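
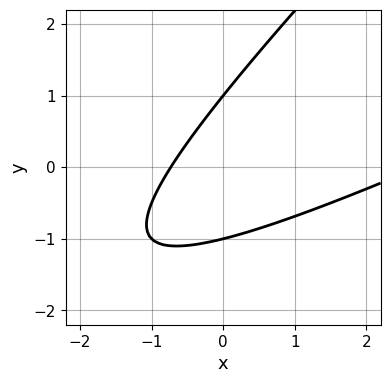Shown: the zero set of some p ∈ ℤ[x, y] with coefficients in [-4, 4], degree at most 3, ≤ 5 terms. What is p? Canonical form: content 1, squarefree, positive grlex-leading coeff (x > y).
x^2 - 3*x*y + 2*y^2 - 2*x - 2

1. deg p = 2. No degree-1 curve has this shape.
2. From the visible intercepts: among the integer gridlines, it crosses the y-axis at y ∈ {-1, 1}.
3. Assembling these constraints gives the stated polynomial.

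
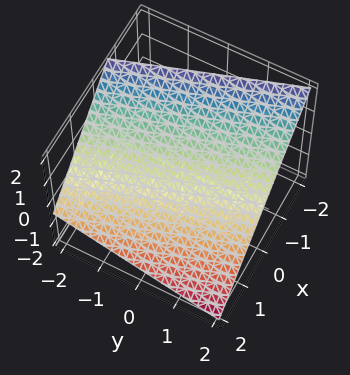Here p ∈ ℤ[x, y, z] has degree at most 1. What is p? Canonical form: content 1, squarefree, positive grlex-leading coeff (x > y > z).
3*x + y + 3*z - 2

First, deg p = 1.
Then, checking where it meets the axes: it crosses the y-axis at the gridline y = 2.
Finally, solving for integer coefficients yields p as stated.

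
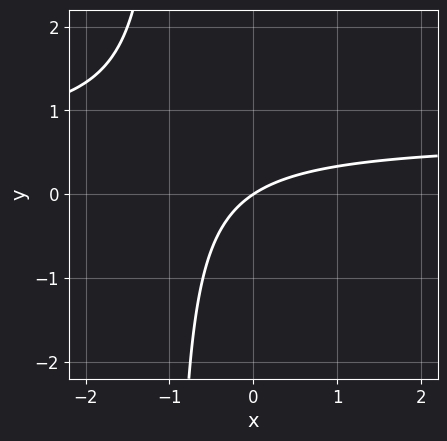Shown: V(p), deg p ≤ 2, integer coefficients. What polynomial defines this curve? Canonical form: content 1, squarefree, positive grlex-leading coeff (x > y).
3*x*y - 2*x + 3*y

Degree: a generic line meets the curve in up to 2 points, so deg p = 2.
Against the integer gridlines: it crosses the y-axis at the gridline y = 0; it crosses the x-axis at the gridline x = 0.
Putting this together gives p.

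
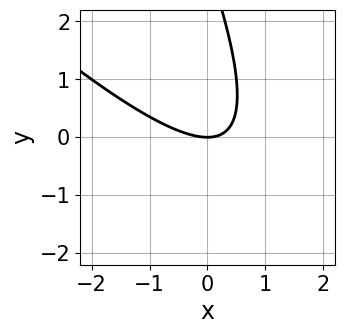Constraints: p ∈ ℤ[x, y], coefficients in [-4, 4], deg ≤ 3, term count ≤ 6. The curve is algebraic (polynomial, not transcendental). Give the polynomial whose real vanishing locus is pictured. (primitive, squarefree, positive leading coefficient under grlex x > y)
2*x^2 + 3*x*y + y^2 - 3*y

First, the degree is 2 — no degree-1 curve has this shape.
Next, from the axis intercepts and sections: it meets the x-axis at x = 0 (among the integer gridlines); it meets the y-axis at y = 0 (among the integer gridlines).
Finally, fitting integer coefficients to these (and the overall shape) gives p.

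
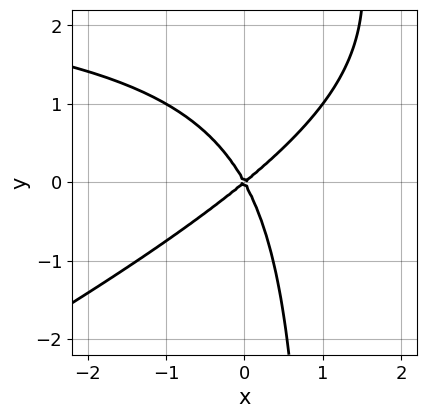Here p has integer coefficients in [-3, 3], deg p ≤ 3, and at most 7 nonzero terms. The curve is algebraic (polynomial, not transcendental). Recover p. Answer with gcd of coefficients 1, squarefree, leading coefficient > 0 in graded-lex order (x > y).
(a) The degree is 3 — the shape is more complex than any degree-2 curve.
(b) Observable constraints: it crosses the y-axis at the gridline y = 0; it crosses the x-axis at the gridline x = 0.
(c) Putting this together gives p.

x^2*y - 2*x*y^2 - 3*x^2 + 2*x*y + 2*y^2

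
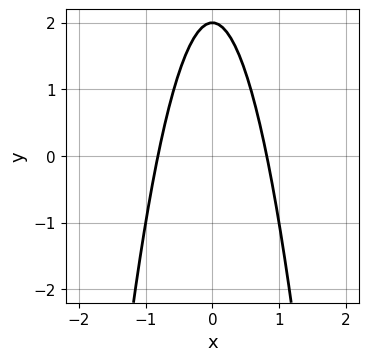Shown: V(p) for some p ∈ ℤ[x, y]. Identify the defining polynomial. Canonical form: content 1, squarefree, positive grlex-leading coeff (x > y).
3*x^2 + y - 2

1. deg p = 2. The shape is more complex than any degree-1 curve.
2. Symmetries: mirror symmetry x ↦ −x ⇒ only even powers of x.
3. From the visible intercepts: one y-axis crossing is at y = 2.
4. Fitting integer coefficients to these (and the overall shape) gives p.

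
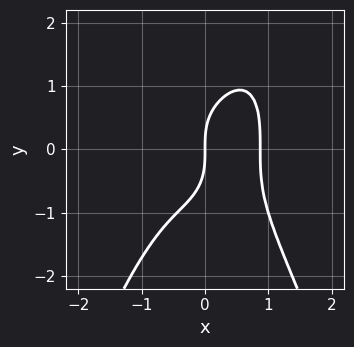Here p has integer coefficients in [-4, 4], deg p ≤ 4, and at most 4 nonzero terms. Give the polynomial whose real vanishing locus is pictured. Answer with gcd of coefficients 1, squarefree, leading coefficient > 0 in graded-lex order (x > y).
3*x^4 + y^3 - 2*x

First, deg p = 4.
Next, observable constraints: one y-axis crossing is at y = 0; one x-axis crossing is at x = 0.
Finally, assembling these constraints gives the stated polynomial.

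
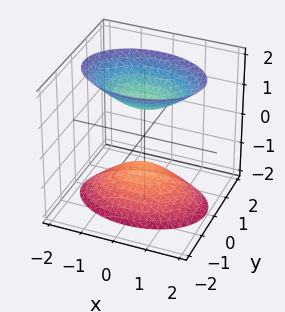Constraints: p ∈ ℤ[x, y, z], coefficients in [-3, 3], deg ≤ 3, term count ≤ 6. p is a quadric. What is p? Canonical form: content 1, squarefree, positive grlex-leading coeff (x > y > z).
x^2 + 2*y^2 - z^2 + 1

1. There are 2 components. They look like related sheets of one shape, so recover p as a whole.
2. deg p = 2. Two sheets facing apart; a quadric.
3. Symmetries: mirror symmetry z ↦ −z ⇒ only even powers of z; mirror symmetry x ↦ −x ⇒ only even powers of x; the y ↦ −y reflection is a symmetry, so y appears only in even powers.
4. From the visible intercepts: the surface avoids every integer y-axis point in the box; the surface avoids every integer x-axis point in the box; the z-axis gridline crossings are at z ∈ {-1, 1}.
5. Assembling these constraints gives the stated polynomial.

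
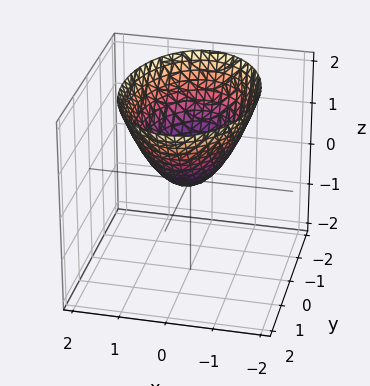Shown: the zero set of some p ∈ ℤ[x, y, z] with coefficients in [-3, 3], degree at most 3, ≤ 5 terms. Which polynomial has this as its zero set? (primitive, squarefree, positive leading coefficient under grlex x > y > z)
2*x^2 + y^2 - 2*z

(a) deg p = 2.
(b) Symmetries: mirror symmetry x ↦ −x ⇒ only even powers of x; the y ↦ −y reflection is a symmetry, so y appears only in even powers.
(c) Observable constraints: one x-axis crossing is at x = 0; it crosses the y-axis at the gridline y = 0.
(d) The integer polynomial consistent with all of this is the stated p.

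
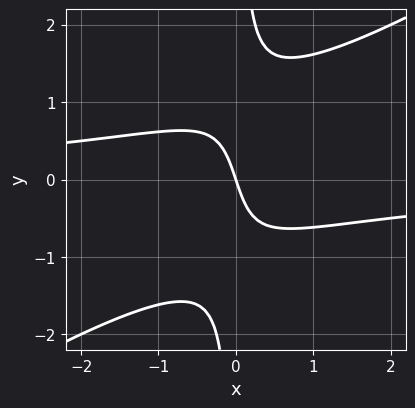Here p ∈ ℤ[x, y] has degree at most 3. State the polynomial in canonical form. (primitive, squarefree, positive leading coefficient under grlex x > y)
2*x^2*y - 3*x*y^2 + 3*x + y

(a) Degree: no degree-2 curve has this shape, so deg p = 3.
(b) Against the integer gridlines: one y-axis crossing is at y = 0; it crosses the x-axis at the gridline x = 0.
(c) Putting this together gives p.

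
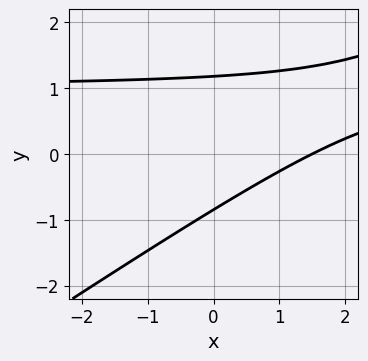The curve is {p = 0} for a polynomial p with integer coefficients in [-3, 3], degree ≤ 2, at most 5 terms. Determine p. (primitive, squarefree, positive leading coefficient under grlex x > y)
2*x*y - 3*y^2 - 2*x + y + 3

1. The degree is 2 — the shape is more complex than any degree-1 curve.
2. Solving for integer coefficients yields p as stated.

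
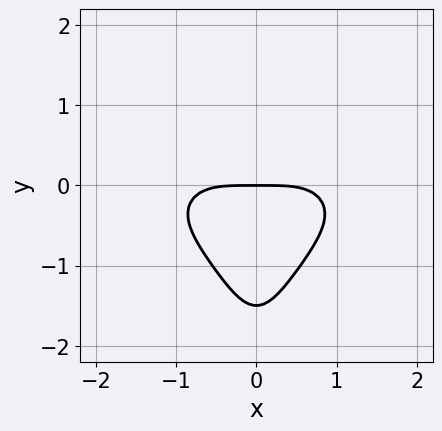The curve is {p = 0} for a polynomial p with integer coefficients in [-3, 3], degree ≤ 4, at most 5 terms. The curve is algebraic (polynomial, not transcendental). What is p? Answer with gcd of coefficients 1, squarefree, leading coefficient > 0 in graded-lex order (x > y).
The degree is 4 — a generic line meets the curve in up to 4 points.
Symmetries: it's symmetric under x → −x, forcing even powers of x.
Checking where it meets the axes: it crosses the x-axis at the gridline x = 0; it meets the y-axis at y = 0 (among the integer gridlines).
Together with the visible shape, these determine p as stated.

x^4 + 3*x^2*y^2 + 2*y^2 + 3*y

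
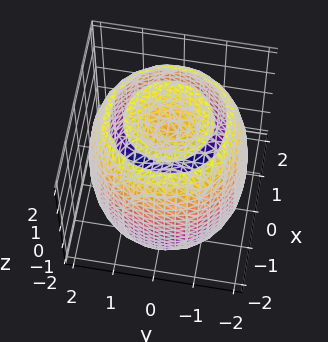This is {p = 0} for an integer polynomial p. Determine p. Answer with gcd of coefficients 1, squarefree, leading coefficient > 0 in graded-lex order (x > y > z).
x^4 + 2*x^2*y^2 + y^4 - 3*x^2 - 3*y^2 + z^2 - 2

The picture has 2 separate pieces. Treating them together as one polynomial.
The degree is 4 — the shape is more complex than any degree-3 surface.
Symmetries: rotational symmetry about the z-axis ⇒ p depends on x, y only through x² + y².
From the visible intercepts: a circular section at z = -2 has radius exactly 1.
The integer polynomial consistent with all of this is the stated p.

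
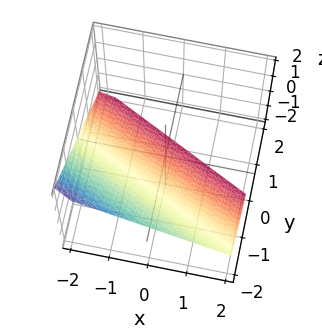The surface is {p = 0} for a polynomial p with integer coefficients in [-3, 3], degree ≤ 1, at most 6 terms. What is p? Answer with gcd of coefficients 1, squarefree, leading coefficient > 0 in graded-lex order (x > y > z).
The degree is 1 — the surface is flat (a plane).
Reading off the gridlines: it crosses the z-axis at the gridline z = -1; it meets the y-axis at y = -1 (among the integer gridlines); it meets the x-axis at x = -2 (among the integer gridlines).
Together with the visible shape, these determine p as stated.

x + 2*y + 2*z + 2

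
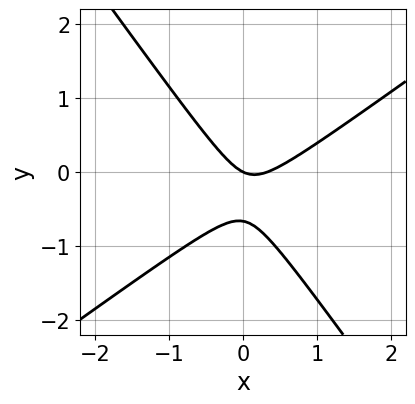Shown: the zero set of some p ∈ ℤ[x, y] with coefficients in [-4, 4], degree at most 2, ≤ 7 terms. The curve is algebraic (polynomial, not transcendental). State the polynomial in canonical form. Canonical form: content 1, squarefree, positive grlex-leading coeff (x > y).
3*x^2 - 2*x*y - 3*y^2 - x - 2*y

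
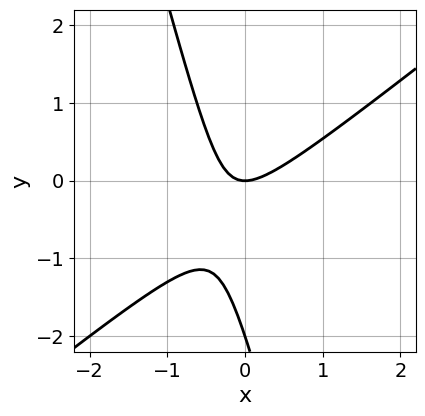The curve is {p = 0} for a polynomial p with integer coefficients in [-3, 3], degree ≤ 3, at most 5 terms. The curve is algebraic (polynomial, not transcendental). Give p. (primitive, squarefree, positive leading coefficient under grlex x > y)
3*x^2 - 3*x*y - y^2 - 2*y

First, the degree is 2 — no degree-1 curve has this shape.
Then, from the axis intercepts and sections: the y-axis gridline crossings are at y ∈ {-2, 0}; one x-axis crossing is at x = 0.
Finally, the integer polynomial consistent with all of this is the stated p.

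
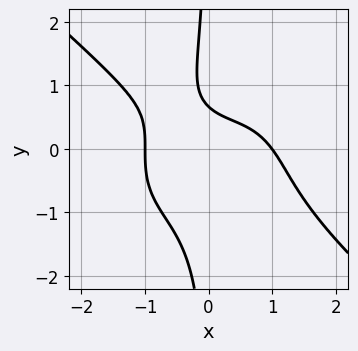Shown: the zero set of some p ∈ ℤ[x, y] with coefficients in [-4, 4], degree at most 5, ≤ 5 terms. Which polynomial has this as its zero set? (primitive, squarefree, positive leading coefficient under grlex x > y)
2*x^4 + 3*x*y^3 + 3*x*y + 3*y - 2

(a) deg p = 4. A generic line meets the curve in up to 4 points.
(b) From the axis intercepts and sections: the x-axis gridline crossings are at x ∈ {-1, 1}.
(c) Matching integer coefficients to the picture gives p.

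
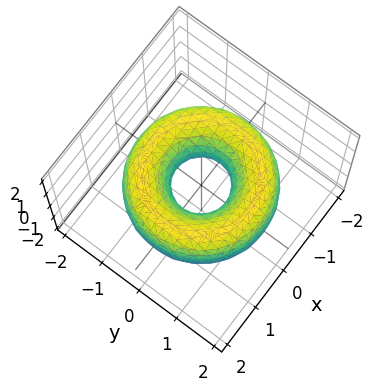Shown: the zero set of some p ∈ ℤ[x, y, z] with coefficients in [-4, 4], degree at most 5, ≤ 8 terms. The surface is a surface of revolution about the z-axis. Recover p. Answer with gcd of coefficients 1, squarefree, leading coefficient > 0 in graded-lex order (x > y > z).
The degree is 4 — a generic line meets the surface in up to 4 points.
Symmetry: the surface is invariant under rotation about z: p = q(x² + y², z).
From the axis intercepts and sections: no z-intercept at any integer in the box; a circular section at z = 0 has radius between 0 and 1.
These observations pin down the coefficients.

x^4 + 2*x^2*y^2 + y^4 - 3*x^2 - 3*y^2 + 2*z^2 + 1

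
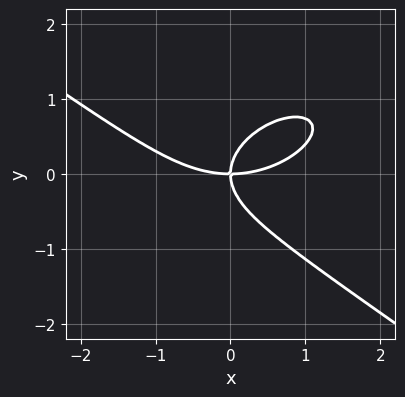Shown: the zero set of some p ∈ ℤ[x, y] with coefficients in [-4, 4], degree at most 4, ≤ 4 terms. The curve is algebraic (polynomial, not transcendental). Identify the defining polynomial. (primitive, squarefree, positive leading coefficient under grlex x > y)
x^3 + 3*y^3 - 3*x*y

First, deg p = 3.
Next, from the visible intercepts: it meets the x-axis at x = 0 (among the integer gridlines); it crosses the y-axis at the gridline y = 0.
Finally, together with the visible shape, these determine p as stated.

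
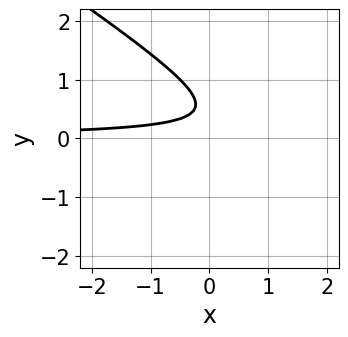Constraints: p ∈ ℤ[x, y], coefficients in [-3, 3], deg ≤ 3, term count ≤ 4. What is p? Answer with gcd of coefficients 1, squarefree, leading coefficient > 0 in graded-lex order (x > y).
2*x*y + 3*y^2 - 3*y + 1

(a) Degree: a generic line meets the curve in up to 2 points, so deg p = 2.
(b) Reading off the gridlines: it misses every integer gridline on the y-axis; the curve avoids every integer x-axis point in the box.
(c) Solving for integer coefficients yields p as stated.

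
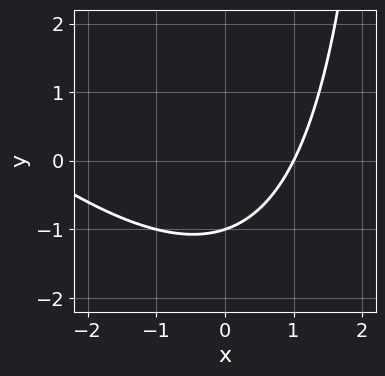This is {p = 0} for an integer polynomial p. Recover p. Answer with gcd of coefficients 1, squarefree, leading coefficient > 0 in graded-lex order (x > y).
x^2 + x*y + 2*x - 3*y - 3

First, the degree is 2 — the shape is more complex than any degree-1 curve.
Next, against the integer gridlines: it crosses the x-axis at the gridline x = 1; it crosses the y-axis at the gridline y = -1.
Finally, matching integer coefficients to the picture gives p.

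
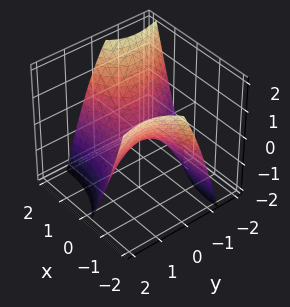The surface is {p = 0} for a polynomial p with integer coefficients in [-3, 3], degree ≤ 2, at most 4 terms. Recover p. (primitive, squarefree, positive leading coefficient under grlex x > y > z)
x^2 - 3*x*y - 2*y^2 - 3*z

(a) Degree: a generic line meets the surface in up to 2 points, so deg p = 2.
(b) Against the integer gridlines: it meets the z-axis at z = 0 (among the integer gridlines); one y-axis crossing is at y = 0; one x-axis crossing is at x = 0.
(c) These observations pin down the coefficients.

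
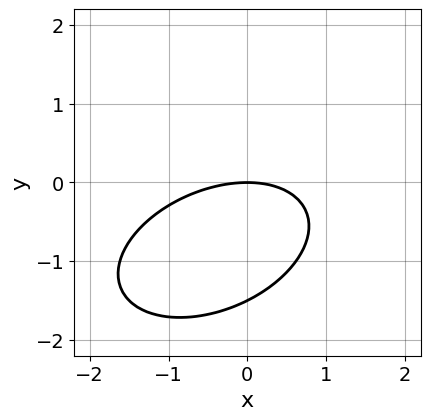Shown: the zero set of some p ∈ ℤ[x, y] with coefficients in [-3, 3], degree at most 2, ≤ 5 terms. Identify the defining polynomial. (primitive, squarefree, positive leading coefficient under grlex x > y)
x^2 - x*y + 2*y^2 + 3*y

(a) deg p = 2.
(b) Observable constraints: it meets the x-axis at x = 0 (among the integer gridlines); it crosses the y-axis at the gridline y = 0.
(c) The integer polynomial consistent with all of this is the stated p.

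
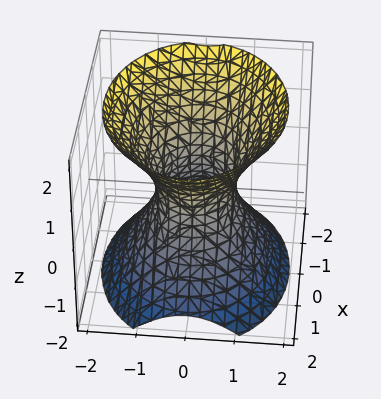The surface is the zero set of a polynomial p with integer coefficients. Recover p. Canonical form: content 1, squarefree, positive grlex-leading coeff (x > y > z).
(a) Degree: an hourglass — one-sheet hyperboloid; a quadric, so deg p = 2.
(b) Symmetries: it's symmetric under x → −x, forcing even powers of x; it's symmetric under z → −z, forcing even powers of z; mirror symmetry y ↦ −y ⇒ only even powers of y.
(c) From the axis intercepts and sections: among the integer gridlines, it crosses the x-axis at x ∈ {-1, 1}; the surface avoids every integer z-axis point in the box.
(d) Assembling these constraints gives the stated polynomial.

2*x^2 + 3*y^2 - 2*z^2 - 2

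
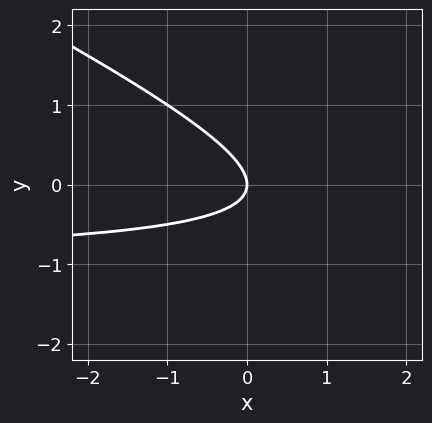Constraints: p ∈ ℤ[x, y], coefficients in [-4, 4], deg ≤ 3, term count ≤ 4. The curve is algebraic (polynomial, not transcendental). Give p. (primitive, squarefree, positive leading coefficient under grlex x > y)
First, degree: the shape is more complex than any degree-1 curve, so deg p = 2.
Then, checking where it meets the axes: it meets the x-axis at x = 0 (among the integer gridlines); it meets the y-axis at y = 0 (among the integer gridlines).
Finally, matching integer coefficients to the picture gives p.

x*y + 2*y^2 + x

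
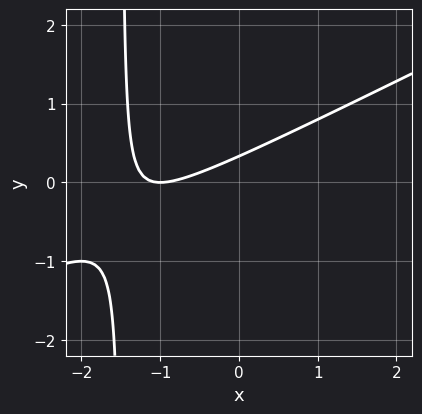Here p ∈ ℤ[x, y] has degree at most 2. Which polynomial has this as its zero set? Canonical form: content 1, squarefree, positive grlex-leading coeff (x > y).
x^2 - 2*x*y + 2*x - 3*y + 1

1. Degree: the shape is more complex than any degree-1 curve, so deg p = 2.
2. Against the integer gridlines: it meets the x-axis at x = -1 (among the integer gridlines).
3. Putting this together gives p.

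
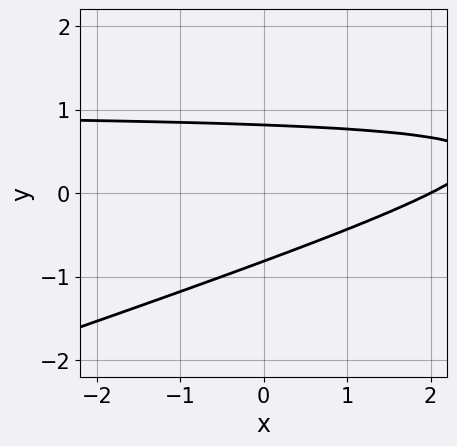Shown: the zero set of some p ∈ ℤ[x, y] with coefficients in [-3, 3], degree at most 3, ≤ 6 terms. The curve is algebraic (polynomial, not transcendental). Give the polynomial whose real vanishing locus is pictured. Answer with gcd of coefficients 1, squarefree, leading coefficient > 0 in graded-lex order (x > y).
First, the degree is 2 — a generic line meets the curve in up to 2 points.
Next, from the visible intercepts: one x-axis crossing is at x = 2.
Finally, together with the visible shape, these determine p as stated.

x*y - 3*y^2 - x + 2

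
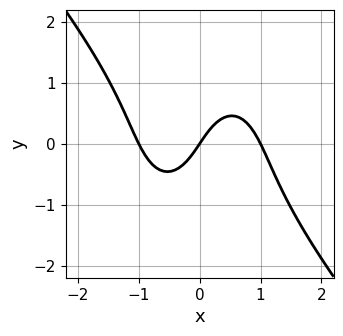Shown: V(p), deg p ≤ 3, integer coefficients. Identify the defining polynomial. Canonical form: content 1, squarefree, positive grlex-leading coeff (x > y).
First, degree: a generic line meets the curve in up to 3 points, so deg p = 3.
Next, from the visible intercepts: it crosses the y-axis at the gridline y = 0; the x-axis gridline crossings are at x ∈ {-1, 0, 1}.
Finally, assembling these constraints gives the stated polynomial.

3*x^3 + x^2*y + y^3 - 3*x + 2*y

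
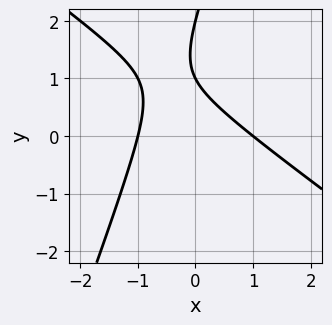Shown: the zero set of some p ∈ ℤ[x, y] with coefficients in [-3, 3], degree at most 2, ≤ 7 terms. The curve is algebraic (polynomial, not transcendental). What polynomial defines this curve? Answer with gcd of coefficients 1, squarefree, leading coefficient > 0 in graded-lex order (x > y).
The degree is 2 — the shape is more complex than any degree-1 curve.
Against the integer gridlines: among the integer gridlines, it crosses the x-axis at x ∈ {-1, 1}; the y-axis gridline crossings are at y ∈ {1, 2}.
Assembling these constraints gives the stated polynomial.

2*x^2 + 2*x*y - y^2 + 3*y - 2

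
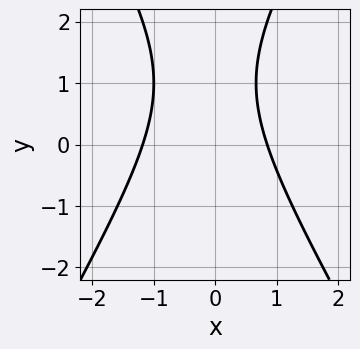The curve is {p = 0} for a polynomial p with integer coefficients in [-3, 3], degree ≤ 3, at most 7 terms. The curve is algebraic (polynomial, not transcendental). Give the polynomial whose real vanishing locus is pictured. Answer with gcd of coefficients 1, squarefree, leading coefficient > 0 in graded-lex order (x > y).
(a) The degree is 2 — a generic line meets the curve in up to 2 points.
(b) Reading off the gridlines: it misses every integer gridline on the y-axis.
(c) Fitting integer coefficients to these (and the overall shape) gives p.

3*x^2 - y^2 + x + 2*y - 3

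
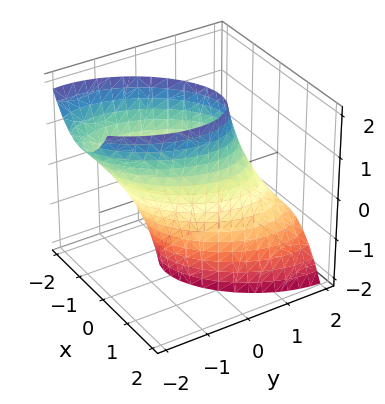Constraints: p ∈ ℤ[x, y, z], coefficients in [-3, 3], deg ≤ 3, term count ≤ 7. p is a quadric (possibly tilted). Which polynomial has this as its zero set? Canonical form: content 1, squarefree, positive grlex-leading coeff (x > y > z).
deg p = 2. No degree-1 surface has this shape.
Against the integer gridlines: the x-axis gridline crossings are at x ∈ {-1, 1}; the surface avoids every integer z-axis point in the box.
These observations pin down the coefficients.

3*x^2 - 2*x*y + 2*y^2 + 2*y*z - 3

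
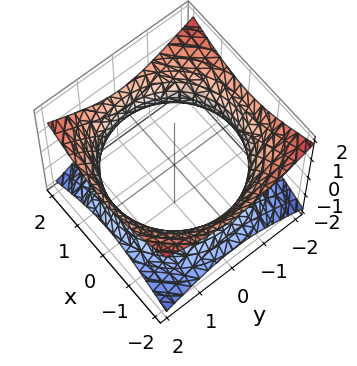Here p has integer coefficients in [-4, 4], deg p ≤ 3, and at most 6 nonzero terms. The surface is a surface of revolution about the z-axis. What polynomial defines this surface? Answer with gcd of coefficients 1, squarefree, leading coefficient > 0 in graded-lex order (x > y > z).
1. deg p = 2.
2. Symmetry: the surface is invariant under rotation about z: p = q(x² + y², z).
3. Checking where it meets the axes: the surface avoids every integer z-axis point in the box; a circular section at z = 0 has radius between 1 and 2.
4. The integer polynomial consistent with all of this is the stated p.

x^2 + y^2 - 2*z^2 - 3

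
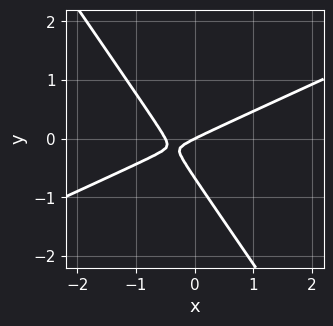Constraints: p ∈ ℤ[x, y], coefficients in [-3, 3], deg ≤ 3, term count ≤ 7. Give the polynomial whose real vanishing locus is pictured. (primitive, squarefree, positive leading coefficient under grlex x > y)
2*x^2 - 3*x*y - 3*y^2 + x - 2*y

First, deg p = 2. A generic line meets the curve in up to 2 points.
Next, against the integer gridlines: it meets the x-axis at x = 0 (among the integer gridlines); one y-axis crossing is at y = 0.
Finally, together with the visible shape, these determine p as stated.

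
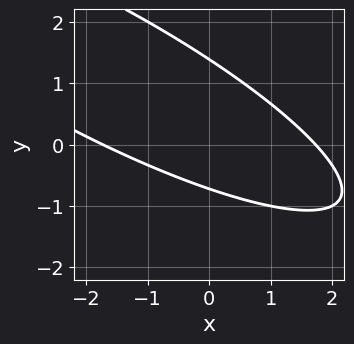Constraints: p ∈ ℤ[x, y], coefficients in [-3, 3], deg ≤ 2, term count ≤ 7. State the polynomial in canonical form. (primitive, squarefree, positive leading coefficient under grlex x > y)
x^2 + 3*x*y + 3*y^2 - 2*y - 3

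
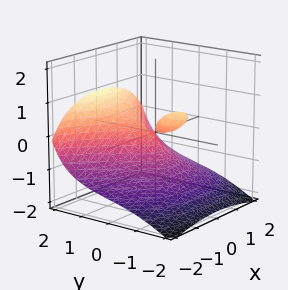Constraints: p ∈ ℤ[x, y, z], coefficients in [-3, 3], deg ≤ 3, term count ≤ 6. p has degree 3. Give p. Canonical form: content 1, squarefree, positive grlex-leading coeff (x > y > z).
1. The picture has 2 separate pieces.
2. deg p = 3.
3. Checking where it meets the axes: it meets the z-axis at z = 0 (among the integer gridlines); one y-axis crossing is at y = 0; one x-axis crossing is at x = 0.
4. Solving for integer coefficients yields p as stated.

y^3 - 3*z^3 - 2*x^2 - 3*y*z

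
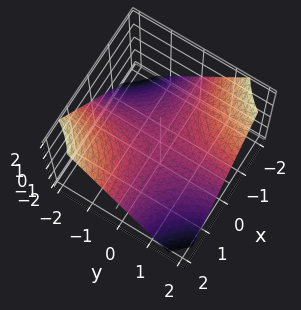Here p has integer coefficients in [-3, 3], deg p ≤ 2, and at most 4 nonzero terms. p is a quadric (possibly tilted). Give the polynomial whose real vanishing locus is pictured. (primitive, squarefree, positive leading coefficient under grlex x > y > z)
2*x*y + 3*z

deg p = 2. A generic line meets the surface in up to 2 points.
From the visible intercepts: it crosses the z-axis at the gridline z = 0; every point of the y-axis in the box is on the surface.
The integer polynomial consistent with all of this is the stated p. Check: (-2, 0, 0) on the x-axis lies on the surface, and p(-2, 0, 0) = 0. ✓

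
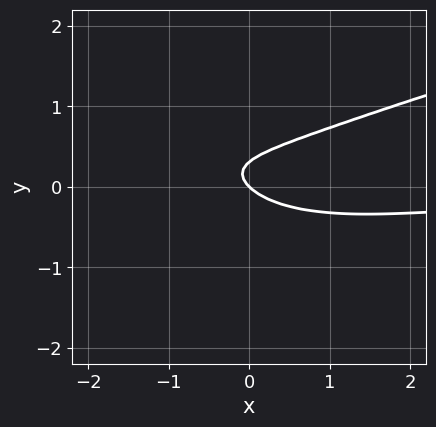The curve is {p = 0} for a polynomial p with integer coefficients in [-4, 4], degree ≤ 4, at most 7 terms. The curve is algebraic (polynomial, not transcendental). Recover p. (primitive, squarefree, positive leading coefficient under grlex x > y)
3*y^4 - x^2*y + 3*y^2 - x - y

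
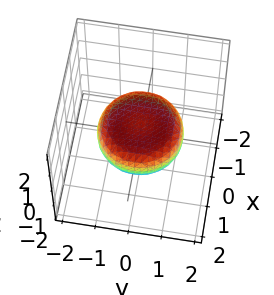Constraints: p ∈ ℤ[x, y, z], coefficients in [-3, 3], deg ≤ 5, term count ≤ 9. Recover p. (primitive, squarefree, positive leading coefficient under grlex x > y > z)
First, degree: a generic line meets the surface in up to 4 points, so deg p = 4.
Then, by symmetry, every cross-section ⟂ z is a circle, so x, y appear only via x² + y².
Next, observable constraints: a circular section at z = 0 has radius between 1 and 2.
Finally, these observations pin down the coefficients.

x^4 + 2*x^2*y^2 + y^4 - x^2 - y^2 + 3*z^2 - 1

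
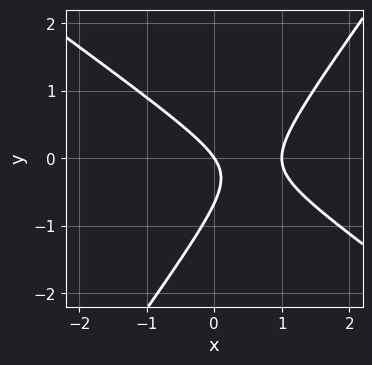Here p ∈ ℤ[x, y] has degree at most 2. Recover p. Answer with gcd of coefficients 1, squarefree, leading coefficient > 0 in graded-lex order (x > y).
First, degree: a generic line meets the curve in up to 2 points, so deg p = 2.
Next, from the axis intercepts and sections: among the integer gridlines, it crosses the x-axis at x ∈ {0, 1}; it crosses the y-axis at the gridline y = 0.
Finally, matching integer coefficients to the picture gives p.

3*x^2 + 2*x*y - 3*y^2 - 3*x - 2*y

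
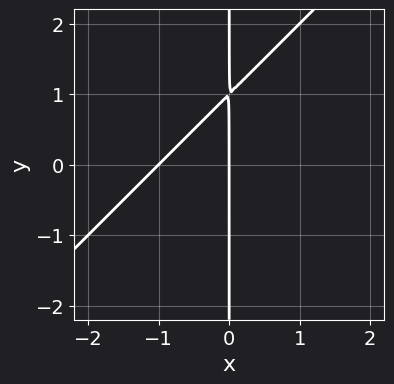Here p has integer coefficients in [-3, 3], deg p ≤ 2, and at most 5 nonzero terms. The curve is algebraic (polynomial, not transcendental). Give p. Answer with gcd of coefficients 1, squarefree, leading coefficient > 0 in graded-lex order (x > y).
1. Degree: a generic line meets the curve in up to 2 points, so deg p = 2.
2. From the axis intercepts and sections: the visible y-axis segment lies entirely on the curve; among the integer gridlines, it crosses the x-axis at x ∈ {-1, 0}.
3. Fitting integer coefficients to these (and the overall shape) gives p.

x^2 - x*y + x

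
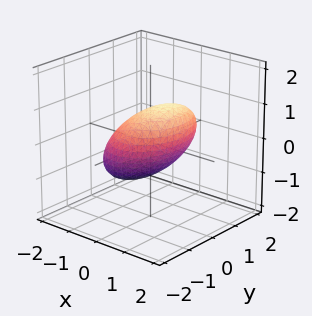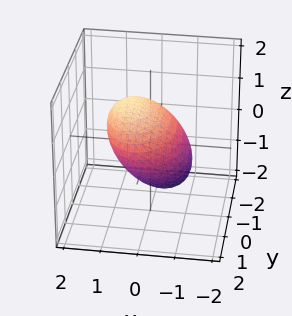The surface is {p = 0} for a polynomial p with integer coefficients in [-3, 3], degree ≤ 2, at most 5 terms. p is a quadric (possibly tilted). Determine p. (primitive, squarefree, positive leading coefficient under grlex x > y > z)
First, the degree is 2 — the shape is more complex than any degree-1 surface.
Next, checking where it meets the axes: the x-axis gridline crossings are at x ∈ {-1, 1}; among the integer gridlines, it crosses the z-axis at z ∈ {-1, 1}.
Finally, these observations pin down the coefficients.

2*x^2 - 2*x*z + y^2 + 2*z^2 - 2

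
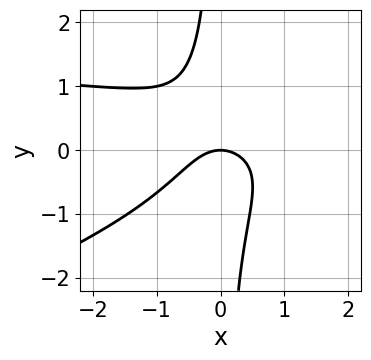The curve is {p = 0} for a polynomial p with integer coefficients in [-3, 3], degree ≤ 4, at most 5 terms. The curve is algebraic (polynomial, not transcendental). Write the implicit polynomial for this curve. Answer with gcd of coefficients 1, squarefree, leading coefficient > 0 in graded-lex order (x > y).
1. deg p = 3.
2. Checking where it meets the axes: one x-axis crossing is at x = 0; one y-axis crossing is at y = 0.
3. Assembling these constraints gives the stated polynomial.

x^2*y - 3*x*y^2 - 2*x^2 - 2*y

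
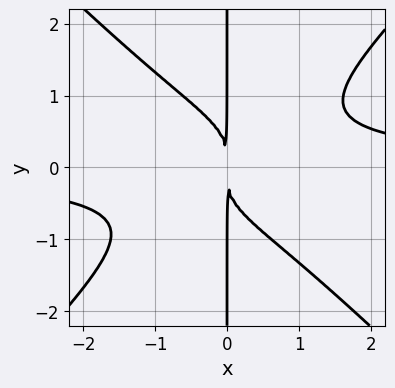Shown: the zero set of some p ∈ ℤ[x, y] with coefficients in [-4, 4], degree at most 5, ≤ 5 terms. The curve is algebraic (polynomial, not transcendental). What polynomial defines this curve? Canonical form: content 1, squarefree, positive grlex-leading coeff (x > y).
x^3*y - x*y^3 - x^2

(a) The degree is 4 — the shape is more complex than any degree-3 curve.
(b) Observable constraints: every point of the y-axis in the box is on the curve.
(c) These observations pin down the coefficients.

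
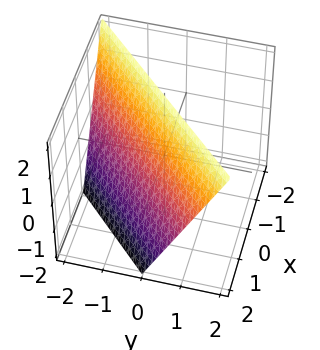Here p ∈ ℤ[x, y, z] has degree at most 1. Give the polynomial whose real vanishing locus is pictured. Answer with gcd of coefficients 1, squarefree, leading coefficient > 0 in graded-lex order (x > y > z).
2*x - 2*y + z - 2

First, degree: the surface is flat (a plane), so deg p = 1.
Then, from the visible intercepts: one z-axis crossing is at z = 2; one y-axis crossing is at y = -1.
Finally, fitting integer coefficients to these (and the overall shape) gives p. Check: (1, 0, 0) on the x-axis lies on the surface, and p(1, 0, 0) = 0. ✓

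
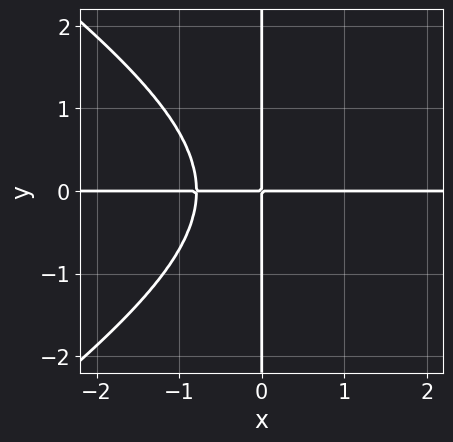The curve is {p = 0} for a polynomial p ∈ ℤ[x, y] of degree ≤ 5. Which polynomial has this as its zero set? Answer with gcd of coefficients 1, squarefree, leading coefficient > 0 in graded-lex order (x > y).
The degree is 4 — the shape is more complex than any degree-3 curve.
Checking where it meets the axes: every point of the x-axis in the box is on the curve; every point of the y-axis in the box is on the curve.
These observations pin down the coefficients.

x^3*y - 2*x*y^3 - 3*x^2*y - 3*x*y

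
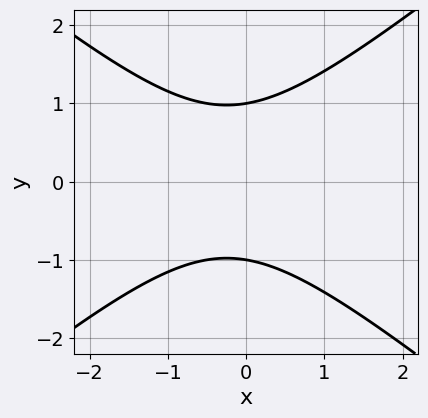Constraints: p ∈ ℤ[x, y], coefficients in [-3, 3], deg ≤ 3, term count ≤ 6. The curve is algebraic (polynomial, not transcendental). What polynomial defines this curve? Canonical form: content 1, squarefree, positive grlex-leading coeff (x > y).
2*x^2 - 3*y^2 + x + 3

The degree is 2 — no degree-1 curve has this shape.
Symmetries: it's symmetric under y → −y, forcing even powers of y.
Observable constraints: it misses every integer gridline on the x-axis; the y-axis gridline crossings are at y ∈ {-1, 1}.
Fitting integer coefficients to these (and the overall shape) gives p.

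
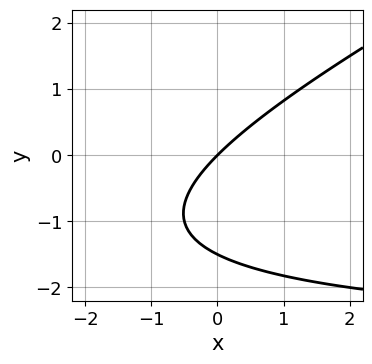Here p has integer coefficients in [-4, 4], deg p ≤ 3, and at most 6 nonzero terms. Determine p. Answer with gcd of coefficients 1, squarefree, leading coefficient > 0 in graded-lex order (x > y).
x*y - 2*y^2 + 3*x - 3*y

1. Degree: the shape is more complex than any degree-1 curve, so deg p = 2.
2. Against the integer gridlines: it meets the y-axis at y = 0 (among the integer gridlines); it meets the x-axis at x = 0 (among the integer gridlines).
3. Fitting integer coefficients to these (and the overall shape) gives p.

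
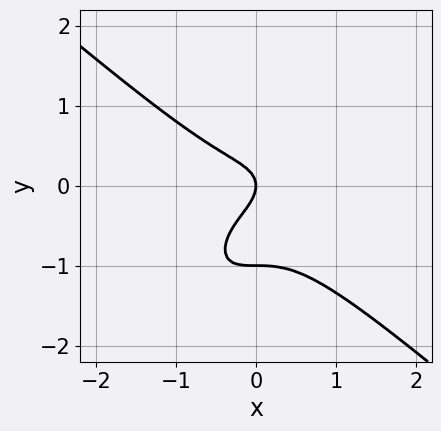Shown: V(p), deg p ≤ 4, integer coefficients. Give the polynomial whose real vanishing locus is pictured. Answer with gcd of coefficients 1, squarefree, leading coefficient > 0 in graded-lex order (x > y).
(a) deg p = 3.
(b) Reading off the gridlines: it meets the x-axis at x = 0 (among the integer gridlines); among the integer gridlines, it crosses the y-axis at y ∈ {-1, 0}.
(c) Putting this together gives p.

2*x^3 - x*y^2 + 2*y^3 + 2*y^2 + x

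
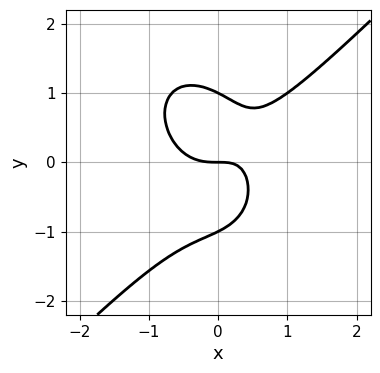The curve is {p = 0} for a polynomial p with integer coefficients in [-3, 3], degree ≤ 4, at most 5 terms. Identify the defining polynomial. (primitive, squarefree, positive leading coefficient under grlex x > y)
3*x^3 - x^2*y - 2*y^3 - 2*x*y + 2*y

1. Degree: a generic line meets the curve in up to 3 points, so deg p = 3.
2. From the axis intercepts and sections: among the integer gridlines, it crosses the y-axis at y ∈ {-1, 0, 1}; it meets the x-axis at x = 0 (among the integer gridlines).
3. Together with the visible shape, these determine p as stated.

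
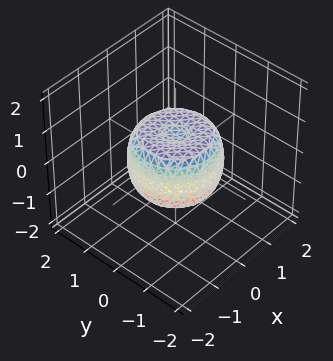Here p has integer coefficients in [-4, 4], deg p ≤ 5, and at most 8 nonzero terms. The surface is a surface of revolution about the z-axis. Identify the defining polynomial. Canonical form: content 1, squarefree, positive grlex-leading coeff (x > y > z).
2*x^4 + 4*x^2*y^2 + 2*y^4 - 2*x^2 - 2*y^2 + 2*z^2 - 1

Degree: the shape is more complex than any degree-3 surface, so deg p = 4.
Symmetries: the surface is invariant under rotation about z: p = q(x² + y², z).
Against the integer gridlines: a circular section at z = 0 has radius between 1 and 2.
Together with the visible shape, these determine p as stated.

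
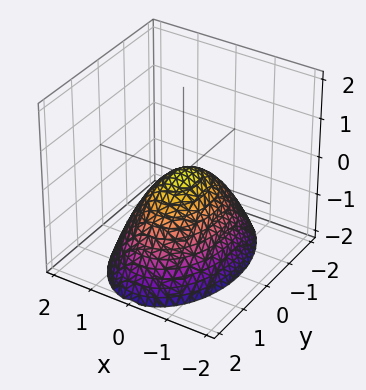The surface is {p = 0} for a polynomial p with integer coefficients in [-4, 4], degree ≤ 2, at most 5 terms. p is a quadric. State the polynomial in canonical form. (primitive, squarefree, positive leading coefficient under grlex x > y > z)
2*x^2 + y^2 + 2*z

1. The degree is 2 — a single bowl opening along one axis; a quadric.
2. Symmetries: mirror symmetry x ↦ −x ⇒ only even powers of x; the y ↦ −y reflection is a symmetry, so y appears only in even powers.
3. From the visible intercepts: it meets the x-axis at x = 0 (among the integer gridlines); one z-axis crossing is at z = 0; it meets the y-axis at y = 0 (among the integer gridlines).
4. Together with the visible shape, these determine p as stated.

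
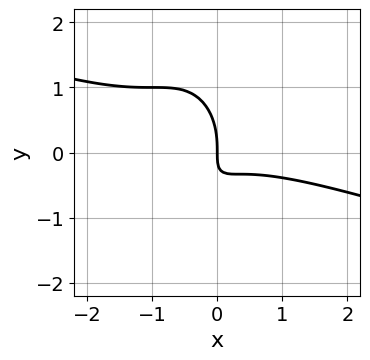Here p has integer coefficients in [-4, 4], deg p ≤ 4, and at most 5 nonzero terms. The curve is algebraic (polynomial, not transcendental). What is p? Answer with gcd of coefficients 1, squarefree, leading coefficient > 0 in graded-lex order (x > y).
x^3 + 3*x^2*y + y^3 + 2*x*y + x

First, deg p = 3. The shape is more complex than any degree-2 curve.
Next, reading off the gridlines: it meets the y-axis at y = 0 (among the integer gridlines); it crosses the x-axis at the gridline x = 0.
Finally, putting this together gives p.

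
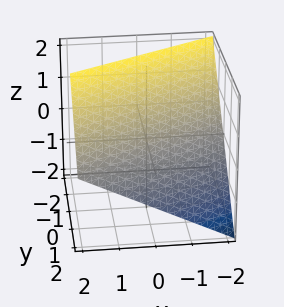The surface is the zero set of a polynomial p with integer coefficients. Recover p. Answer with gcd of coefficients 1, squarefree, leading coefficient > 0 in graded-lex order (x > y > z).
x - 2*y - 2*z + 2

(a) Degree: every cross-section is a straight line — this is a plane, so deg p = 1.
(b) Checking where it meets the axes: it crosses the y-axis at the gridline y = 1; it meets the z-axis at z = 1 (among the integer gridlines).
(c) The integer polynomial consistent with all of this is the stated p.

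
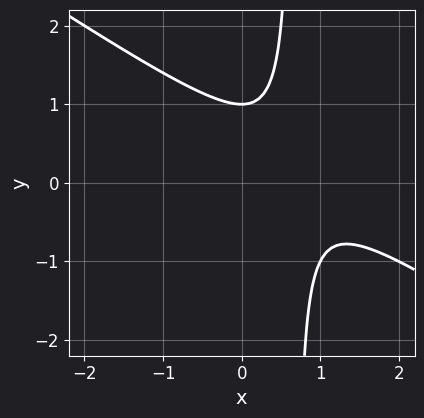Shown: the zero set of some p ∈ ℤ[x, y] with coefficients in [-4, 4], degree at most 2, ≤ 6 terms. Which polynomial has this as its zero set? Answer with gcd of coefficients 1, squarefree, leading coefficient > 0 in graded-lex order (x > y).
2*x^2 + 3*x*y - 3*x - 2*y + 2

1. The degree is 2 — the shape is more complex than any degree-1 curve.
2. Checking where it meets the axes: no x-intercept at any integer in the box; it crosses the y-axis at the gridline y = 1.
3. Putting this together gives p.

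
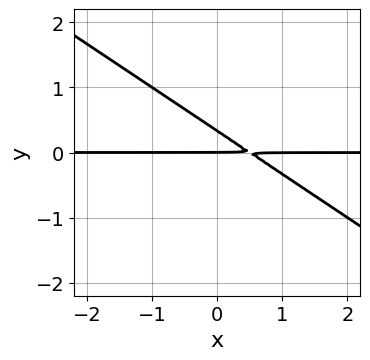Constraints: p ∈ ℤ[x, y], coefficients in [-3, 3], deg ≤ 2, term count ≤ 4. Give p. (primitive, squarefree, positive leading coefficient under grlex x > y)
2*x*y + 3*y^2 - y

(a) deg p = 2. A generic line meets the curve in up to 2 points.
(b) Checking where it meets the axes: every point of the x-axis in the box is on the curve; one y-axis crossing is at y = 0.
(c) Assembling these constraints gives the stated polynomial.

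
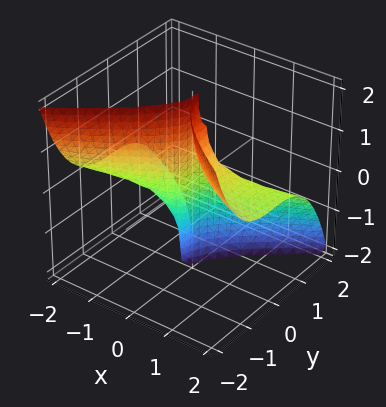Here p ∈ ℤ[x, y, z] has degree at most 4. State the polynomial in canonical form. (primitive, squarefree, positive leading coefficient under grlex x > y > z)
(a) deg p = 3. The shape is more complex than any degree-2 surface.
(b) Against the integer gridlines: one x-axis crossing is at x = 0; every point of the z-axis in the box is on the surface; one y-axis crossing is at y = 0.
(c) Assembling these constraints gives the stated polynomial.

3*x^2*z + 3*y^3 - x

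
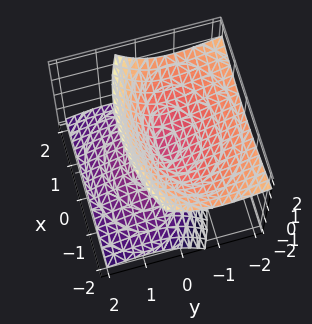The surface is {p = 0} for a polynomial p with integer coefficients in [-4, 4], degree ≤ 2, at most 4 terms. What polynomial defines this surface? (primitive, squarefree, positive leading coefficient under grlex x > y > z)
x^2 + 2*y^2 + 3*y*z - 2*z^2

There are 2 components. They look like related sheets of one shape, so recover p as a whole.
The degree is 2 — a generic line meets the surface in up to 2 points.
From the visible intercepts: it meets the z-axis at z = 0 (among the integer gridlines); one x-axis crossing is at x = 0.
Assembling these constraints gives the stated polynomial.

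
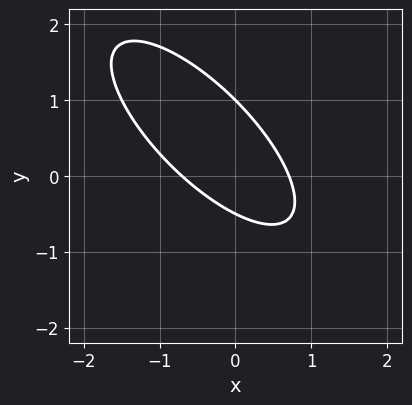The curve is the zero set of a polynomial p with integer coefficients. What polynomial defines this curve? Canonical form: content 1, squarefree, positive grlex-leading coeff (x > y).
2*x^2 + 3*x*y + 2*y^2 - y - 1

(a) The degree is 2 — a generic line meets the curve in up to 2 points.
(b) From the visible intercepts: it meets the y-axis at y = 1 (among the integer gridlines).
(c) Matching integer coefficients to the picture gives p.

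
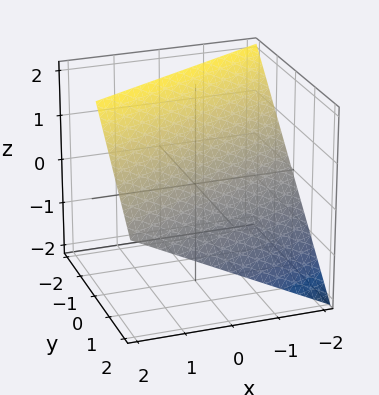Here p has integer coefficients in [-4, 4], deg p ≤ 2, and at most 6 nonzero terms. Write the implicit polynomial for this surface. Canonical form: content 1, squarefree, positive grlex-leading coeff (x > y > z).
x - 2*y - 2*z + 2

First, degree: every cross-section is a straight line — this is a plane, so deg p = 1.
Next, from the axis intercepts and sections: it crosses the z-axis at the gridline z = 1; it crosses the y-axis at the gridline y = 1.
Finally, matching integer coefficients to the picture gives p. Check: (-2, 0, 0) on the x-axis lies on the surface, and p(-2, 0, 0) = 0. ✓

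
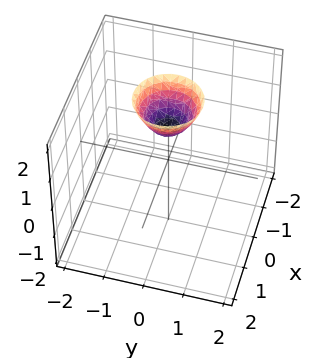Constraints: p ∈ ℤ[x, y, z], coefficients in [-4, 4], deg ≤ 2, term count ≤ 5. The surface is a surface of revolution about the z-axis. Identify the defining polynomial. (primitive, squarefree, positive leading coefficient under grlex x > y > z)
1. Degree: no degree-1 surface has this shape, so deg p = 2.
2. Symmetries: rotational symmetry about the z-axis ⇒ p depends on x, y only through x² + y².
3. From the visible intercepts: it crosses the z-axis at the gridline z = 1; a circular section at z = 2 has radius between 0 and 1; the surface avoids every integer y-axis point in the box; no x-intercept at any integer in the box.
4. Putting this together gives p.

3*x^2 + 3*y^2 - 2*z + 2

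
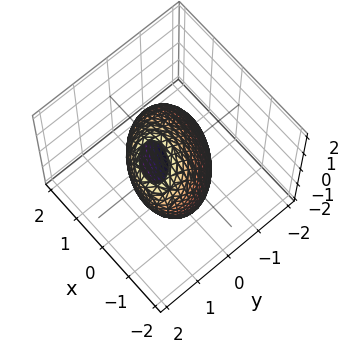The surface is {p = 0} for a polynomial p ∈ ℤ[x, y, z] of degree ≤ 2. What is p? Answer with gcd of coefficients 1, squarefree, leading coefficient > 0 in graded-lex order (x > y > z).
2*x^2 + 2*x*y + 3*y^2 - 2*y*z + z^2 - 3

1. Degree: no degree-1 surface has this shape, so deg p = 2.
2. From the axis intercepts and sections: the y-axis gridline crossings are at y ∈ {-1, 1}.
3. Fitting integer coefficients to these (and the overall shape) gives p.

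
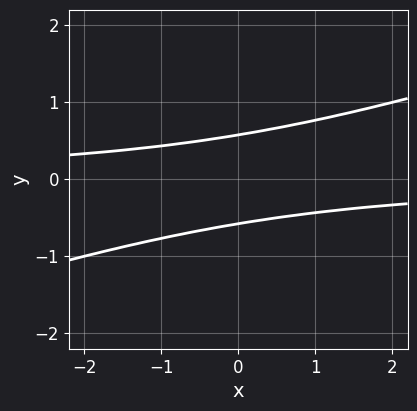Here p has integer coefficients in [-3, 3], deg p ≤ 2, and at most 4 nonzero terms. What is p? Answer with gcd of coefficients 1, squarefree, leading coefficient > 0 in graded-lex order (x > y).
x*y - 3*y^2 + 1

deg p = 2. No degree-1 curve has this shape.
Checking where it meets the axes: it misses every integer gridline on the x-axis.
The integer polynomial consistent with all of this is the stated p.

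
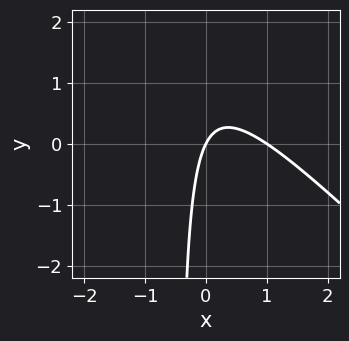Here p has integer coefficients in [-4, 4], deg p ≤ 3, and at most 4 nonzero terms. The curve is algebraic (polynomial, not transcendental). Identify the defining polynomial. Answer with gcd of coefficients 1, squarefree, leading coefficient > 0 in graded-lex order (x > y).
2*x^2 + 2*x*y - 2*x + y

Degree: a generic line meets the curve in up to 2 points, so deg p = 2.
Against the integer gridlines: it crosses the y-axis at the gridline y = 0; the x-axis gridline crossings are at x ∈ {0, 1}.
Together with the visible shape, these determine p as stated.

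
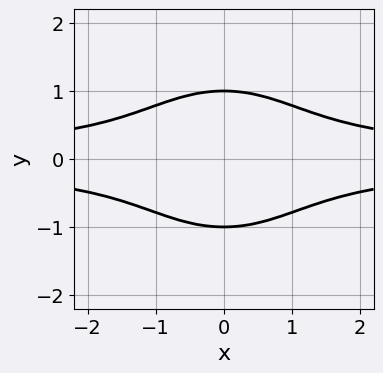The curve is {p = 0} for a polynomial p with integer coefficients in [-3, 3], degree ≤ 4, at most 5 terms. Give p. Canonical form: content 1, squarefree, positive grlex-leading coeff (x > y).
x^2*y^2 + y^4 - 1

1. deg p = 4.
2. Symmetries: the x ↦ −x reflection is a symmetry, so x appears only in even powers; the y ↦ −y reflection is a symmetry, so y appears only in even powers.
3. Checking where it meets the axes: the curve avoids every integer x-axis point in the box; among the integer gridlines, it crosses the y-axis at y ∈ {-1, 1}.
4. Fitting integer coefficients to these (and the overall shape) gives p.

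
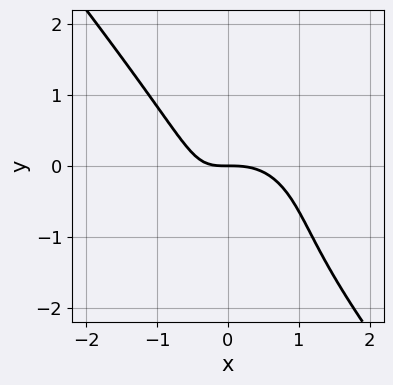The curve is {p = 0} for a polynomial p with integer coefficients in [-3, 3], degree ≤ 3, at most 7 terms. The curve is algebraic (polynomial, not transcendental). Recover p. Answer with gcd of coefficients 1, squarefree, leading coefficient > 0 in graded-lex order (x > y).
The degree is 3 — a generic line meets the curve in up to 3 points.
Checking where it meets the axes: it crosses the y-axis at the gridline y = 0; it meets the x-axis at x = 0 (among the integer gridlines).
Assembling these constraints gives the stated polynomial.

2*x^3 + y^3 + 2*x*y + 2*y^2 + 2*y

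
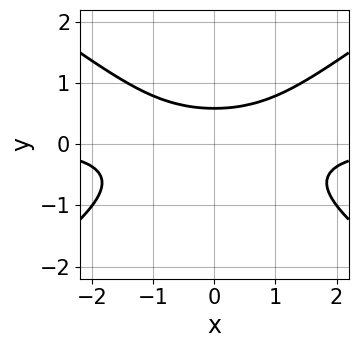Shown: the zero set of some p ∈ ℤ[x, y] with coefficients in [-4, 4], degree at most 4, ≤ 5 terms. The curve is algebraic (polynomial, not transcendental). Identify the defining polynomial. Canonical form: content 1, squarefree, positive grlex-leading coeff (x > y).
The degree is 3 — the shape is more complex than any degree-2 curve.
Symmetries: it's symmetric under x → −x, forcing even powers of x.
Against the integer gridlines: it misses every integer gridline on the x-axis.
Matching integer coefficients to the picture gives p.

x^2*y - 2*y^3 - y + 1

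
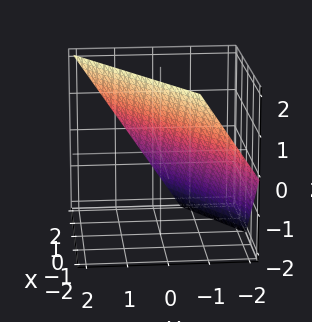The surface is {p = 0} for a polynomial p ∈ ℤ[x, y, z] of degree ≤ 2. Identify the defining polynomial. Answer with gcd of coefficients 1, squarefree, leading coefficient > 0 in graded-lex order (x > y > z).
1. The degree is 1 — the surface is flat (a plane).
2. Reading off the gridlines: it crosses the x-axis at the gridline x = 1; it crosses the z-axis at the gridline z = 1.
3. The integer polynomial consistent with all of this is the stated p.

2*x - 3*y + 2*z - 2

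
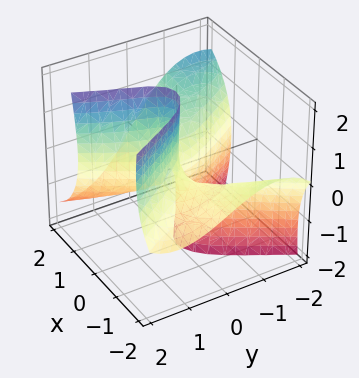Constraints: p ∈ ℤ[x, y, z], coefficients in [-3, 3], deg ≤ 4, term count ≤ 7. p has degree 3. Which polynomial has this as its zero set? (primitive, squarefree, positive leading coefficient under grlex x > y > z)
2*x^2*y + 2*x^2*z - y^3 - y*z^2 + 2*x*y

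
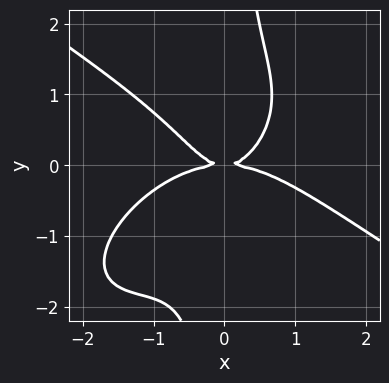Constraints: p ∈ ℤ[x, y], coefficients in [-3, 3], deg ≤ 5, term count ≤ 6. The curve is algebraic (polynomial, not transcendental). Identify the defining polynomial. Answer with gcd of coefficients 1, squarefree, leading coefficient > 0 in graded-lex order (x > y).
x^4 - x^2*y^2 + 2*x*y^3 + 2*x^2*y - 2*y^2

First, deg p = 4. A generic line meets the curve in up to 4 points.
Next, observable constraints: it crosses the y-axis at the gridline y = 0; it crosses the x-axis at the gridline x = 0.
Finally, assembling these constraints gives the stated polynomial.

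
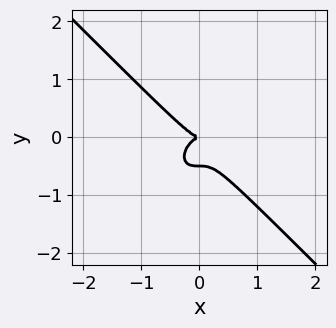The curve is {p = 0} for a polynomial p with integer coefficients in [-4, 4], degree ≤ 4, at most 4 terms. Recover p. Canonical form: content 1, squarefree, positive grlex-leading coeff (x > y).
2*x^3 + 2*y^3 + y^2

First, the degree is 3 — a generic line meets the curve in up to 3 points.
Next, observable constraints: it crosses the y-axis at the gridline y = 0; it meets the x-axis at x = 0 (among the integer gridlines).
Finally, fitting integer coefficients to these (and the overall shape) gives p.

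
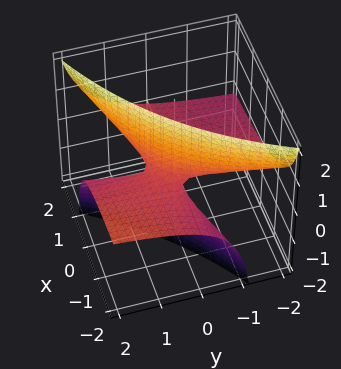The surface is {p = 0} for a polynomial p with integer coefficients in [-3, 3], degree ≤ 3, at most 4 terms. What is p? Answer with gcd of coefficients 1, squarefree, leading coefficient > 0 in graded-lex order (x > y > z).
The degree is 2 — a generic line meets the surface in up to 2 points.
From the visible intercepts: one z-axis crossing is at z = 0; every point of the y-axis in the box is on the surface; every point of the x-axis in the box is on the surface.
Fitting integer coefficients to these (and the overall shape) gives p.

x*y - 3*x*z + 3*y*z - 2*z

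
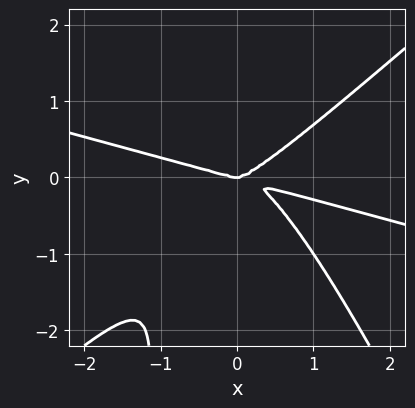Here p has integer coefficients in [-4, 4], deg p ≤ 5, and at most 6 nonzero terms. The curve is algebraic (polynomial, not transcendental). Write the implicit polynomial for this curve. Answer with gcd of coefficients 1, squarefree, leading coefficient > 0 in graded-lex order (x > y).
1. Degree: no degree-3 curve has this shape, so deg p = 4.
2. Reading off the gridlines: one y-axis crossing is at y = 0; one x-axis crossing is at x = 0.
3. Putting this together gives p.

x^4 + 3*x^3*y - 3*x^2*y^2 - 2*x*y^3 - 3*y^3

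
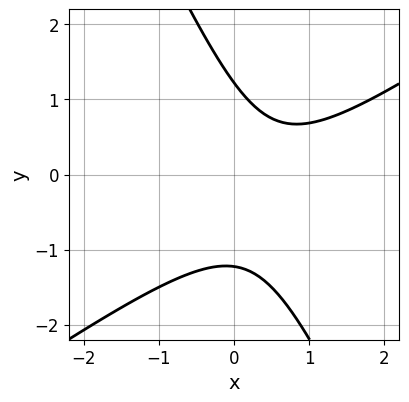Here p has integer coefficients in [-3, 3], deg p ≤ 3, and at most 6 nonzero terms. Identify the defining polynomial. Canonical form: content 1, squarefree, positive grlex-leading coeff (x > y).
3*x^2 - 3*x*y - 2*y^2 - 3*x + 3

First, degree: no degree-1 curve has this shape, so deg p = 2.
Next, from the visible intercepts: the curve avoids every integer x-axis point in the box.
Finally, assembling these constraints gives the stated polynomial.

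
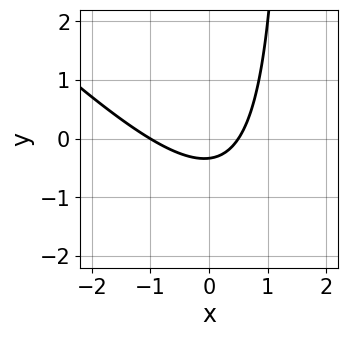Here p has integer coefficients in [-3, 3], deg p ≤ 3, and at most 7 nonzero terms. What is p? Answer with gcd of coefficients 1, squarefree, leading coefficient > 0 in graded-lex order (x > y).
First, the degree is 2 — no degree-1 curve has this shape.
Then, against the integer gridlines: it meets the x-axis at x = -1 (among the integer gridlines).
Finally, fitting integer coefficients to these (and the overall shape) gives p.

2*x^2 + 2*x*y + x - 3*y - 1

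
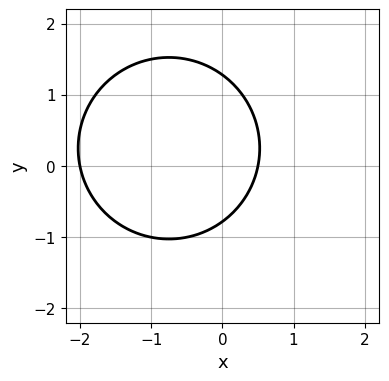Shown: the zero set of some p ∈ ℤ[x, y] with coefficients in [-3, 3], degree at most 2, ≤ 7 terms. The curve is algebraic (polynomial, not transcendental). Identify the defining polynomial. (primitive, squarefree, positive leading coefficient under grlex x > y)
2*x^2 + 2*y^2 + 3*x - y - 2

(a) Degree: the shape is more complex than any degree-1 curve, so deg p = 2.
(b) From the axis intercepts and sections: one x-axis crossing is at x = -2.
(c) Matching integer coefficients to the picture gives p.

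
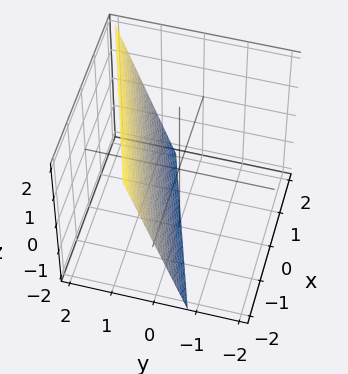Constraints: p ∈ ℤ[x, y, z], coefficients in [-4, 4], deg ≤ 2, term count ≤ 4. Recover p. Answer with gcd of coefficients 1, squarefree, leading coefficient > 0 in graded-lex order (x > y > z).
x - 3*y + z + 2

The degree is 1 — the surface is flat (a plane).
From the axis intercepts and sections: it meets the x-axis at x = -2 (among the integer gridlines); one z-axis crossing is at z = -2.
Matching integer coefficients to the picture gives p.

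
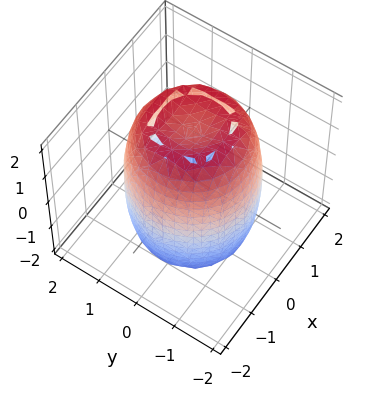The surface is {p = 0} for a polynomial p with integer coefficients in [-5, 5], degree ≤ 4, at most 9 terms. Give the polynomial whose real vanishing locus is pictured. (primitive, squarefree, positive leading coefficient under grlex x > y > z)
2*x^4 + 4*x^2*y^2 + 2*y^4 - 3*x^2 - 3*y^2 + z^2 - 3

The degree is 4 — the shape is more complex than any degree-3 surface.
Symmetries: the z-axis is an axis of rotation, so x and y enter only as x² + y².
Checking where it meets the axes: a circular section at z = -1 has radius between 1 and 2.
Assembling these constraints gives the stated polynomial.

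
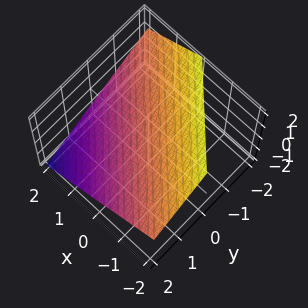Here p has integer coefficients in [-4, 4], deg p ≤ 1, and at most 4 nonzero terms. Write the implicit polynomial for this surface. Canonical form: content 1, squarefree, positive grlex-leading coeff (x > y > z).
Degree: every cross-section is a straight line — this is a plane, so deg p = 1.
Against the integer gridlines: it crosses the x-axis at the gridline x = 1; it crosses the y-axis at the gridline y = 1.
Solving for integer coefficients yields p as stated.

2*x + 2*y + 3*z - 2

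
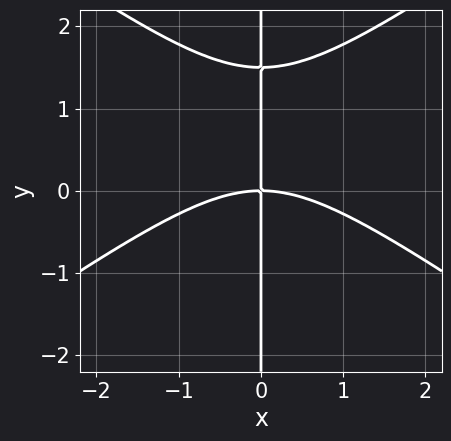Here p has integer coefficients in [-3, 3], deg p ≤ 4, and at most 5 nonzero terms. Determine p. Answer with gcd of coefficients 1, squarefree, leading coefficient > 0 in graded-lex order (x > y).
x^3 - 2*x*y^2 + 3*x*y

First, deg p = 3. A generic line meets the curve in up to 3 points.
Then, checking where it meets the axes: the visible y-axis segment lies entirely on the curve; it crosses the x-axis at the gridline x = 0.
Finally, assembling these constraints gives the stated polynomial.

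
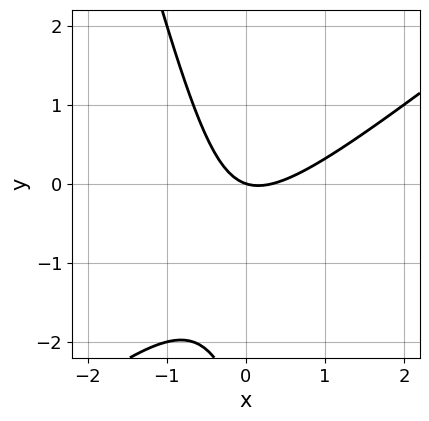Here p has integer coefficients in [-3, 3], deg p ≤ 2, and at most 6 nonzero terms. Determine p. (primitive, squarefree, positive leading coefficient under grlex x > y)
1. The degree is 2 — the shape is more complex than any degree-1 curve.
2. From the axis intercepts and sections: it crosses the x-axis at the gridline x = 0; one y-axis crossing is at y = 0.
3. Matching integer coefficients to the picture gives p.

3*x^2 - 3*x*y - y^2 - x - 3*y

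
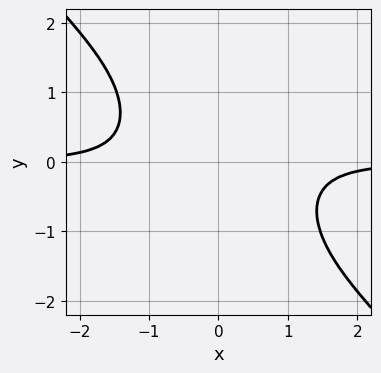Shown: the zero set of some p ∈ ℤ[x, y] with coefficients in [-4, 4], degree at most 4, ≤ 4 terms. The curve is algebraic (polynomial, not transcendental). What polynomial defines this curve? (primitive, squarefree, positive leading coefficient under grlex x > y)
The degree is 4 — the shape is more complex than any degree-3 curve.
From the axis intercepts and sections: no y-intercept at any integer in the box; the curve avoids every integer x-axis point in the box.
Matching integer coefficients to the picture gives p.

x^3*y + x^2*y^2 + 1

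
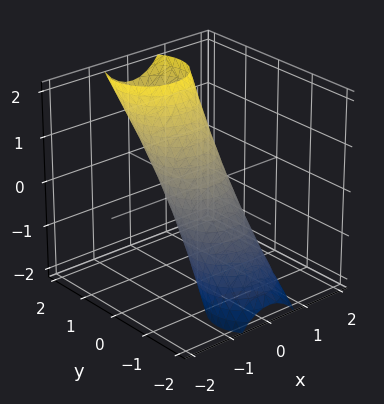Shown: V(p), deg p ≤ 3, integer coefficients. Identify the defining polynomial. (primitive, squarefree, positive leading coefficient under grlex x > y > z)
First, the degree is 2 — the shape is more complex than any degree-1 surface.
Next, against the integer gridlines: among the integer gridlines, it crosses the z-axis at z ∈ {-1, 1}.
Finally, the integer polynomial consistent with all of this is the stated p.

2*x^2 + 2*y^2 - 3*y*z + z^2 - 1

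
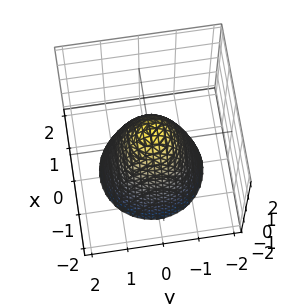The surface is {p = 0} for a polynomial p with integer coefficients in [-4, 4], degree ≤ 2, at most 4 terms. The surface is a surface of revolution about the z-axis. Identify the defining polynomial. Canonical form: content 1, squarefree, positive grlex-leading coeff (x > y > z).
(a) deg p = 2.
(b) Symmetry: the z-axis is an axis of rotation, so x and y enter only as x² + y².
(c) From the visible intercepts: a circular section at z = 0 has radius between 0 and 1; it crosses the z-axis at the gridline z = 1.
(d) Together with the visible shape, these determine p as stated.

3*x^2 + 3*y^2 + 2*z - 2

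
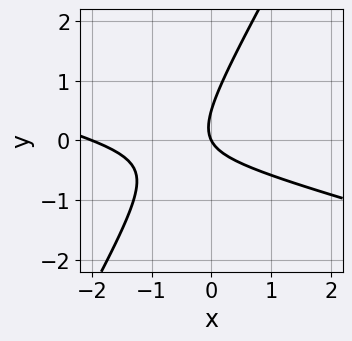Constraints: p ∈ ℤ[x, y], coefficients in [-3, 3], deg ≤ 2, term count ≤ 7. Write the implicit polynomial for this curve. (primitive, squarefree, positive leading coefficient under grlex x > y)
x^2 + 3*x*y - 2*y^2 + 2*x + y

1. The degree is 2 — no degree-1 curve has this shape.
2. From the visible intercepts: the x-axis gridline crossings are at x ∈ {-2, 0}; it crosses the y-axis at the gridline y = 0.
3. Matching integer coefficients to the picture gives p.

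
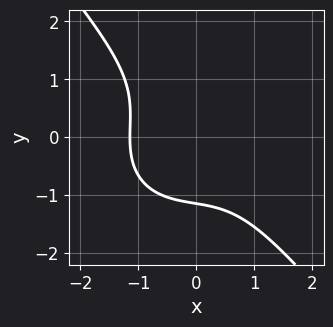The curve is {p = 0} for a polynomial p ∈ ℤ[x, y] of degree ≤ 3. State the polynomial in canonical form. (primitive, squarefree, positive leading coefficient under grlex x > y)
1. deg p = 3. No degree-2 curve has this shape.
2. The integer polynomial consistent with all of this is the stated p.

2*x^3 + x*y^2 + 2*y^3 + 3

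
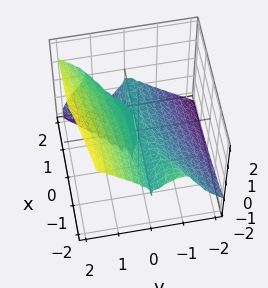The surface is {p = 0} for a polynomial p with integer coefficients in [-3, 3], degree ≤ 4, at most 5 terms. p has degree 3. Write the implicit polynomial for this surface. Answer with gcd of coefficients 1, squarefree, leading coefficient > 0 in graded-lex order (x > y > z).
2*x*y^2 - 3*y^3 + 2*y*z^2 + 2*z^3 - 2*y*z

deg p = 3. The shape is more complex than any degree-2 surface.
Reading off the gridlines: one y-axis crossing is at y = 0; it meets the z-axis at z = 0 (among the integer gridlines); every point of the x-axis in the box is on the surface.
Assembling these constraints gives the stated polynomial.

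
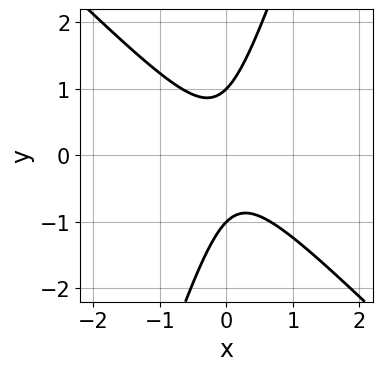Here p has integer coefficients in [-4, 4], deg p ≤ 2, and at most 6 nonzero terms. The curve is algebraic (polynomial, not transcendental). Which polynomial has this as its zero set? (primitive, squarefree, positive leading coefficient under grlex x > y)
deg p = 2. No degree-1 curve has this shape.
From the visible intercepts: among the integer gridlines, it crosses the y-axis at y ∈ {-1, 1}; the curve avoids every integer x-axis point in the box.
Solving for integer coefficients yields p as stated.

3*x^2 + 2*x*y - y^2 + 1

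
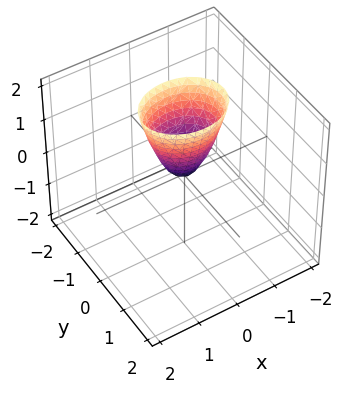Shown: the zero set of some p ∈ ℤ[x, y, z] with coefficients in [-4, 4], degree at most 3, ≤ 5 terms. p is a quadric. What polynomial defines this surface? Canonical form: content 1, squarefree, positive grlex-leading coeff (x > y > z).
2*x^2 + 3*y^2 - z

First, degree: a single bowl opening along one axis; a quadric, so deg p = 2.
Next, symmetries: it's symmetric under x → −x, forcing even powers of x; the y ↦ −y reflection is a symmetry, so y appears only in even powers.
Next, against the integer gridlines: one x-axis crossing is at x = 0; it crosses the z-axis at the gridline z = 0.
Finally, together with the visible shape, these determine p as stated.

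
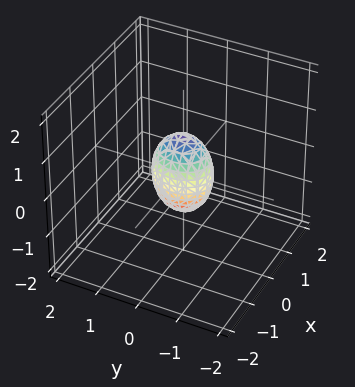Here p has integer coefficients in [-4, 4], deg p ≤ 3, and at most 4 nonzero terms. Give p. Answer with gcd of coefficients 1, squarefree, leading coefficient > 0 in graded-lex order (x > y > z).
3*x^2 + 2*y^2 + z^2 - 1

First, the degree is 2 — bounded and convex; a quadric.
Next, symmetries: mirror symmetry y ↦ −y ⇒ only even powers of y; the x ↦ −x reflection is a symmetry, so x appears only in even powers; it's symmetric under z → −z, forcing even powers of z.
Next, checking where it meets the axes: the z-axis gridline crossings are at z ∈ {-1, 1}.
Finally, together with the visible shape, these determine p as stated.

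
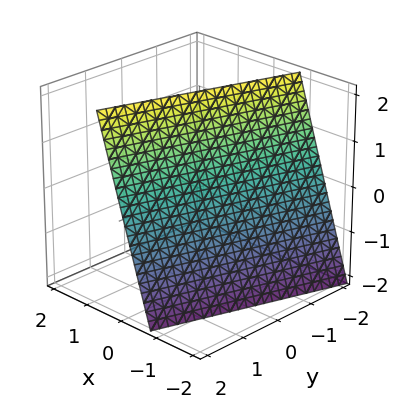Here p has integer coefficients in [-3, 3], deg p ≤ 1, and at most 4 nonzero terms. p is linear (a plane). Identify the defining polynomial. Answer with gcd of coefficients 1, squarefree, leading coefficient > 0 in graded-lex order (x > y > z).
3*x - y - z + 2

deg p = 1. Every cross-section is a straight line — this is a plane.
Against the integer gridlines: one y-axis crossing is at y = 2; it crosses the z-axis at the gridline z = 2.
These observations pin down the coefficients.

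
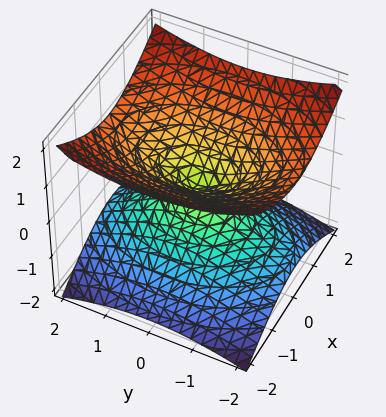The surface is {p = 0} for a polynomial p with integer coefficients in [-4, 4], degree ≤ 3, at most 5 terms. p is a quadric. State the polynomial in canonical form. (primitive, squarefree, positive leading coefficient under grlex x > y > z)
deg p = 2. Two nappes meeting at a single point; a quadric.
Symmetries: the x ↦ −x reflection is a symmetry, so x appears only in even powers; mirror symmetry z ↦ −z ⇒ only even powers of z; the y ↦ −y reflection is a symmetry, so y appears only in even powers.
Observable constraints: it crosses the x-axis at the gridline x = 0; one z-axis crossing is at z = 0; it crosses the y-axis at the gridline y = 0.
The integer polynomial consistent with all of this is the stated p.

2*x^2 + y^2 - 3*z^2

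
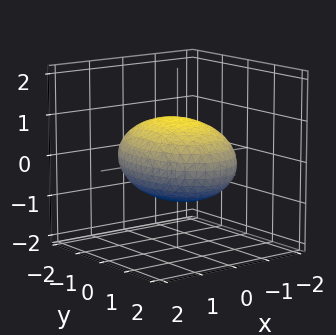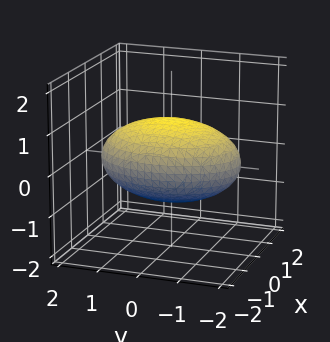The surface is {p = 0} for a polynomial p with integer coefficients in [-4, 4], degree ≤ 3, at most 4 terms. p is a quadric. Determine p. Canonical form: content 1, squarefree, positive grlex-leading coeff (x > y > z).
2*x^2 + y^2 + 3*z^2 - 3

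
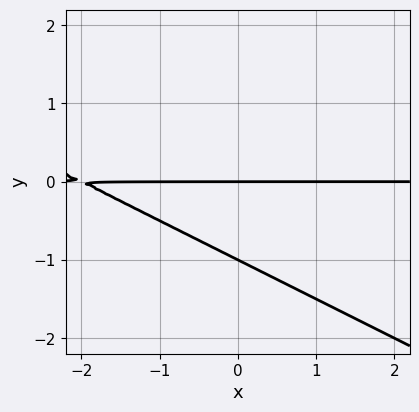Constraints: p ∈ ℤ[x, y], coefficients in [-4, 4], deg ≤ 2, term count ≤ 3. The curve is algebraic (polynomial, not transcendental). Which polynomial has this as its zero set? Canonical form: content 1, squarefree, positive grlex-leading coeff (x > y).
x*y + 2*y^2 + 2*y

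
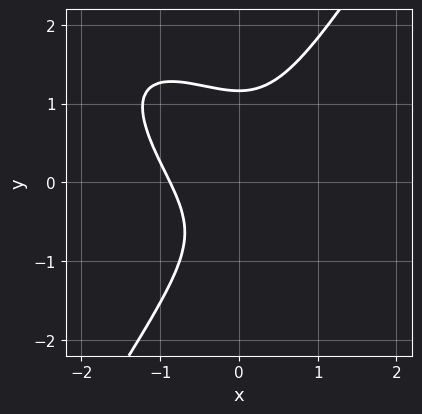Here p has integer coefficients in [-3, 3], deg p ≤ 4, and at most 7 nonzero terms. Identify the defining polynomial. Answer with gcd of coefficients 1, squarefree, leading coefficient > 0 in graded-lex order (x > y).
3*x^3 + 3*x^2*y - 2*y^3 + y + 2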